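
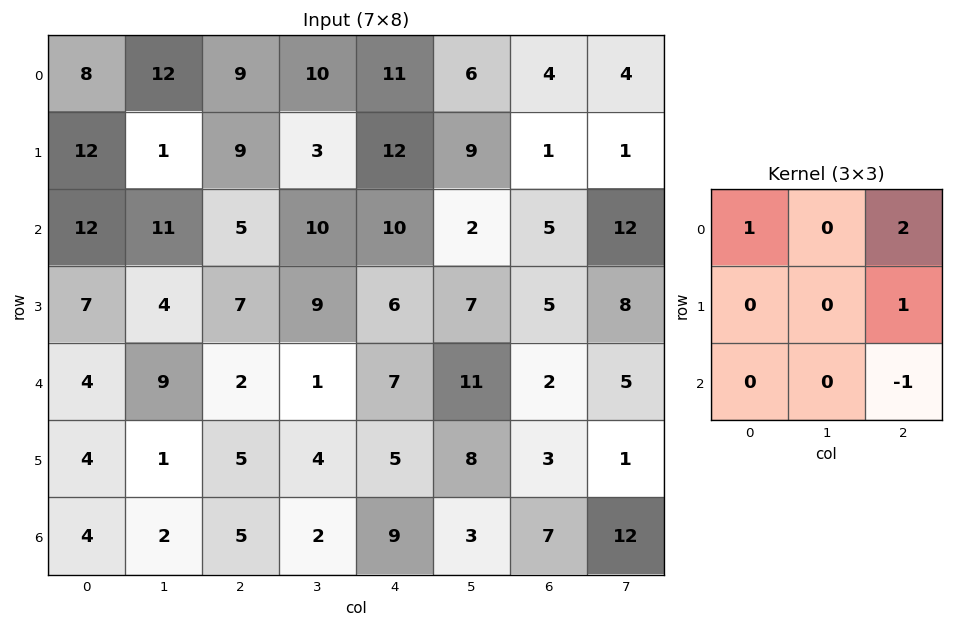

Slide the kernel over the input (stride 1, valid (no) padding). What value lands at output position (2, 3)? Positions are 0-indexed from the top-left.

The receptive field on the input at this output position is [10 10 2 / 9 6 7 / 1 7 11]. Elementwise product with the kernel and sum: 10·1 + 2·2 + 7·1 + 11·-1.

10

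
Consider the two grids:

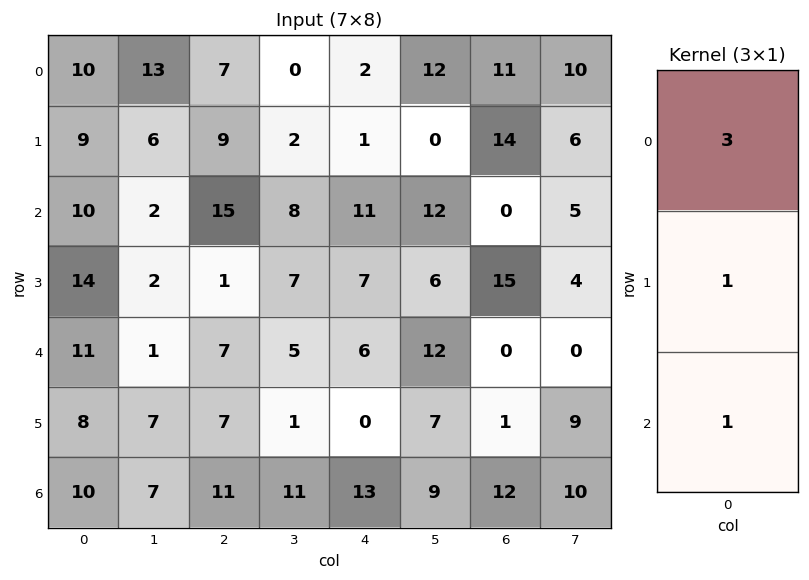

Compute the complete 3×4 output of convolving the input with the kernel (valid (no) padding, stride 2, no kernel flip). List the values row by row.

Output[0,0]: The receptive field on the input at this output position is [10 / 9 / 10]. Elementwise product with the kernel and sum: 10·3 + 9·1 + 10·1.
Output[0,1]: The receptive field on the input at this output position is [7 / 9 / 15]. Elementwise product with the kernel and sum: 7·3 + 9·1 + 15·1.

49 45 18 47
55 53 46 15
51 39 31 13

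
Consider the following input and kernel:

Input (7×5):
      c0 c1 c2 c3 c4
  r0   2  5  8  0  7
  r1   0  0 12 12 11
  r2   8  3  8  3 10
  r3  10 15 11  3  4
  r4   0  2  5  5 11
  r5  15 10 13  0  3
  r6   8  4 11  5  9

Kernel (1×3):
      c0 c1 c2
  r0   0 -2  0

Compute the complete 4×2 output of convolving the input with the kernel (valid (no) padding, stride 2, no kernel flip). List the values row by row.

Output[0,0]: The receptive field on the input at this output position is [2 5 8]. Elementwise product with the kernel and sum: 5·-2.

-10 0
-6 -6
-4 -10
-8 -10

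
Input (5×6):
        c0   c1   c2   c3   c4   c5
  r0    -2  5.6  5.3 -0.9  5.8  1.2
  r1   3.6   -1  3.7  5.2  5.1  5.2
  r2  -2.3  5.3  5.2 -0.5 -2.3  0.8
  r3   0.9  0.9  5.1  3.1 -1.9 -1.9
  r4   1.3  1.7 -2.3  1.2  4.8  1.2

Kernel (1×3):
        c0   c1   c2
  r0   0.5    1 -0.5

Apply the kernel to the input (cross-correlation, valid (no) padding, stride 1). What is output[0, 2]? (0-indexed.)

The receptive field on the input at this output position is [5.3 -0.9 5.8]. Elementwise product with the kernel and sum: 5.3·0.5 + -0.9·1 + 5.8·-0.5.

-1.15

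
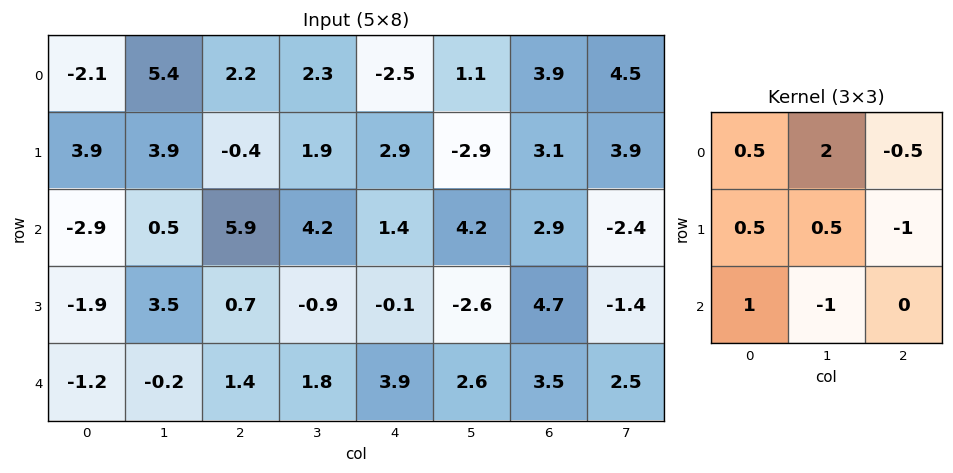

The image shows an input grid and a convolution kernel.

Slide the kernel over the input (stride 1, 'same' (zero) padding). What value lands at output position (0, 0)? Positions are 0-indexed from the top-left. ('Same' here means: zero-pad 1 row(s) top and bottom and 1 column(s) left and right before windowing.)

-10.35

The receptive field on the zero-padded input at this output position is [0 0 0 / 0 -2.1 5.4 / 0 3.9 3.9]. Elementwise product with the kernel and sum: 0·0.5 + 0·2 + 0·-0.5 + 0·0.5 + -2.1·0.5 + 5.4·-1 + 0·1 + 3.9·-1.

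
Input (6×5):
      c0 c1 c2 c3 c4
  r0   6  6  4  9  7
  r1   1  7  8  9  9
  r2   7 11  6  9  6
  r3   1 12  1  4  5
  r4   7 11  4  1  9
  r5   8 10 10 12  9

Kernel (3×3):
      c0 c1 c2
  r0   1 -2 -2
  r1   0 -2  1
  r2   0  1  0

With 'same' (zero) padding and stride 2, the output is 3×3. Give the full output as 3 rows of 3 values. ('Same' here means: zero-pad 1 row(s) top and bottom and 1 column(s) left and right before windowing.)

Output[0,0]: The receptive field on the zero-padded input at this output position is [0 0 0 / 0 6 6 / 0 1 7]. Elementwise product with the kernel and sum: 0·1 + 0·-2 + 0·-2 + 6·-2 + 6·1 + 1·1.

-5 9 -5
-18 -29 -16
-21 5 -15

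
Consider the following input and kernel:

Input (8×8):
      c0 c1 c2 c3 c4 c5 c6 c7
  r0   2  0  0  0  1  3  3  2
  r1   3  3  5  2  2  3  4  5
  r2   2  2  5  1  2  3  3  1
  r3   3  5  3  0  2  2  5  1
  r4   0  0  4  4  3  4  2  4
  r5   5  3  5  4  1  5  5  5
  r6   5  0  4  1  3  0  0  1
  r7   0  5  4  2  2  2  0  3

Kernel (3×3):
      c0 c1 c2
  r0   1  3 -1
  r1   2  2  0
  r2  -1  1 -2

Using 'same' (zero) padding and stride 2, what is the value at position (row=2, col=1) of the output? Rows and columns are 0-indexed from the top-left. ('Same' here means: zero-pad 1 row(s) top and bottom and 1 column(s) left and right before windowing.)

16

The receptive field on the zero-padded input at this output position is [5 3 0 / 0 4 4 / 3 5 4]. Elementwise product with the kernel and sum: 5·1 + 3·3 + 0·-1 + 0·2 + 4·2 + 3·-1 + 5·1 + 4·-2.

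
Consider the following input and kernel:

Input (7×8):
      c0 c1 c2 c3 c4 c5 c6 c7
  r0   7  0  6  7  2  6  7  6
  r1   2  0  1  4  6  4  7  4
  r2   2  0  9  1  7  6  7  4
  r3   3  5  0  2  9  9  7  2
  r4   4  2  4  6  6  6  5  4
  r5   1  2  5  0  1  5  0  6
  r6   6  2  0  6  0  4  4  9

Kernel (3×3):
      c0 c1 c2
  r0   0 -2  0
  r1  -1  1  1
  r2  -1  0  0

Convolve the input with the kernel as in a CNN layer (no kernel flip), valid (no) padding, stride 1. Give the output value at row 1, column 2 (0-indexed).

The receptive field on the input at this output position is [1 4 6 / 9 1 7 / 0 2 9]. Elementwise product with the kernel and sum: 4·-2 + 9·-1 + 1·1 + 7·1 + 0·-1.

-9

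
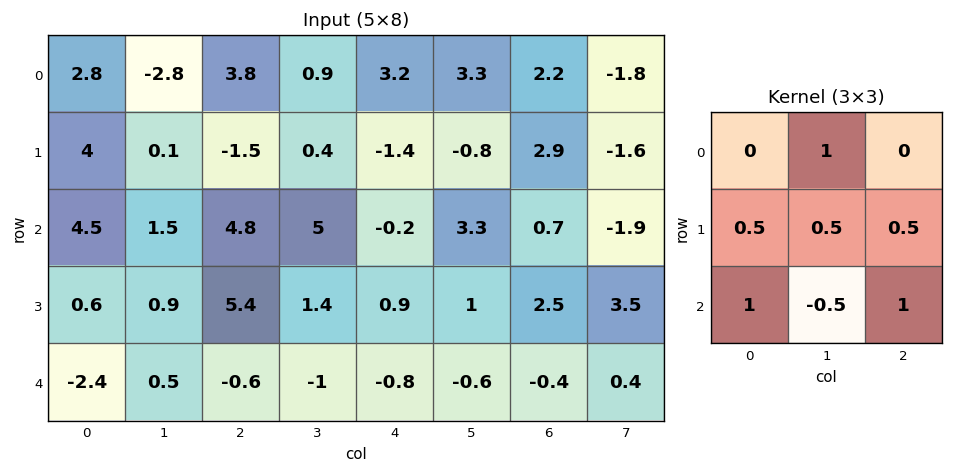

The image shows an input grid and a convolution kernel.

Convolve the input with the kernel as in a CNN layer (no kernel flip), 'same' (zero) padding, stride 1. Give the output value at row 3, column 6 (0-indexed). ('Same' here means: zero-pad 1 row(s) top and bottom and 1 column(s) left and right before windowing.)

4.2

The receptive field on the zero-padded input at this output position is [3.3 0.7 -1.9 / 1 2.5 3.5 / -0.6 -0.4 0.4]. Elementwise product with the kernel and sum: 0.7·1 + 1·0.5 + 2.5·0.5 + 3.5·0.5 + -0.6·1 + -0.4·-0.5 + 0.4·1.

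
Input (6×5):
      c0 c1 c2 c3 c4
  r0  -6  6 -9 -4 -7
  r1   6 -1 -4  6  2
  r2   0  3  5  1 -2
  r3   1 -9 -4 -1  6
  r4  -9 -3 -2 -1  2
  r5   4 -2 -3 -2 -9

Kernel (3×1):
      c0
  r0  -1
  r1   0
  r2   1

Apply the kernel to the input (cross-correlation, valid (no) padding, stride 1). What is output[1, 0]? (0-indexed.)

-5

The receptive field on the input at this output position is [6 / 0 / 1]. Elementwise product with the kernel and sum: 6·-1 + 1·1.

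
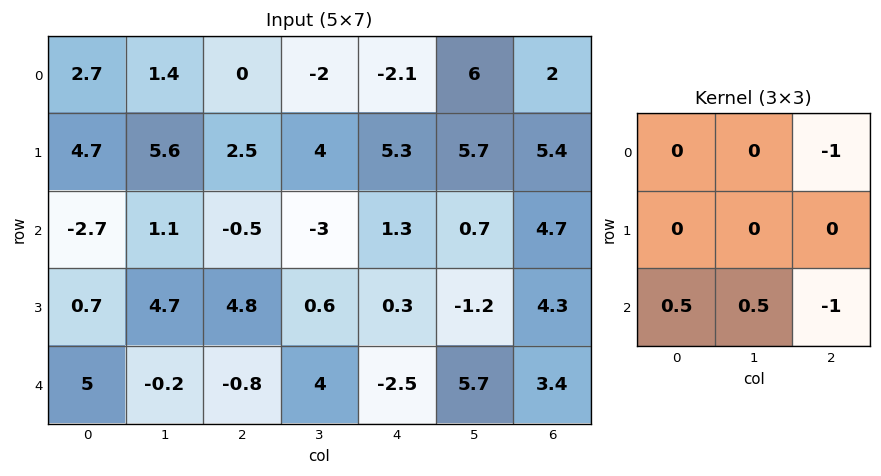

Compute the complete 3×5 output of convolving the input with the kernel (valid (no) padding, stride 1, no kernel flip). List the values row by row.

-0.3 5.3 -0.95 -7.55 -5.7
-4.6 0.15 -2.9 -4.05 -10.15
3.7 -1.5 2.8 -5.65 -6.5

Output[0,0]: The receptive field on the input at this output position is [2.7 1.4 0 / 4.7 5.6 2.5 / -2.7 1.1 -0.5]. Elementwise product with the kernel and sum: 0·-1 + -2.7·0.5 + 1.1·0.5 + -0.5·-1.
Output[0,1]: The receptive field on the input at this output position is [1.4 0 -2 / 5.6 2.5 4 / 1.1 -0.5 -3]. Elementwise product with the kernel and sum: -2·-1 + 1.1·0.5 + -0.5·0.5 + -3·-1.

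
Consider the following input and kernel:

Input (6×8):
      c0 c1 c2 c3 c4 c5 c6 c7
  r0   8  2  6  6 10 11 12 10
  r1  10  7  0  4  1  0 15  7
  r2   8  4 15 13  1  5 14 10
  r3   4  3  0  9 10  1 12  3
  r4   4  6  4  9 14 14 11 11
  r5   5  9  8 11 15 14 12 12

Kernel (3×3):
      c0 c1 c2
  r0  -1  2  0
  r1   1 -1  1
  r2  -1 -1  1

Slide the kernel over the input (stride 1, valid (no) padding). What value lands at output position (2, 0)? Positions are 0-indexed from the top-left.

The receptive field on the input at this output position is [8 4 15 / 4 3 0 / 4 6 4]. Elementwise product with the kernel and sum: 8·-1 + 4·2 + 4·1 + 3·-1 + 0·1 + 4·-1 + 6·-1 + 4·1.

-5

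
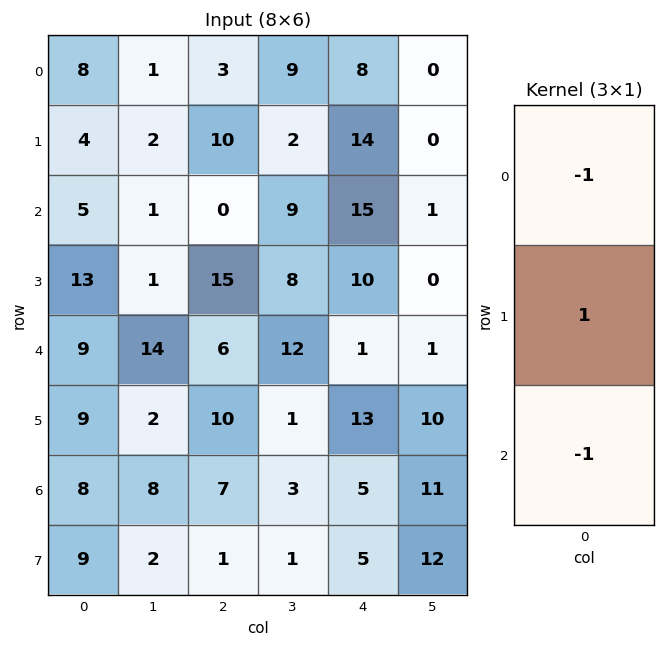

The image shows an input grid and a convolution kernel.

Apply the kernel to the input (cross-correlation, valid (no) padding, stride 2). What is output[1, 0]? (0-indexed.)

-1

The receptive field on the input at this output position is [5 / 13 / 9]. Elementwise product with the kernel and sum: 5·-1 + 13·1 + 9·-1.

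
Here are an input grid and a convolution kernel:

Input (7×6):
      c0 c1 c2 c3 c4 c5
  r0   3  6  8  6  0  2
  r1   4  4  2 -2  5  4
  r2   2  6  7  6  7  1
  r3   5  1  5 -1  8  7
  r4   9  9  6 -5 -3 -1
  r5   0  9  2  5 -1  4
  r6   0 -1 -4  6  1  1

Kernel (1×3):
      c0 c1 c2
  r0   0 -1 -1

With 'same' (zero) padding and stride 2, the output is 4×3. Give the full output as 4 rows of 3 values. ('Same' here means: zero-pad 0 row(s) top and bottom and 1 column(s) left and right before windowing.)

Output[0,0]: The receptive field on the zero-padded input at this output position is [0 3 6]. Elementwise product with the kernel and sum: 3·-1 + 6·-1.

-9 -14 -2
-8 -13 -8
-18 -1 4
1 -2 -2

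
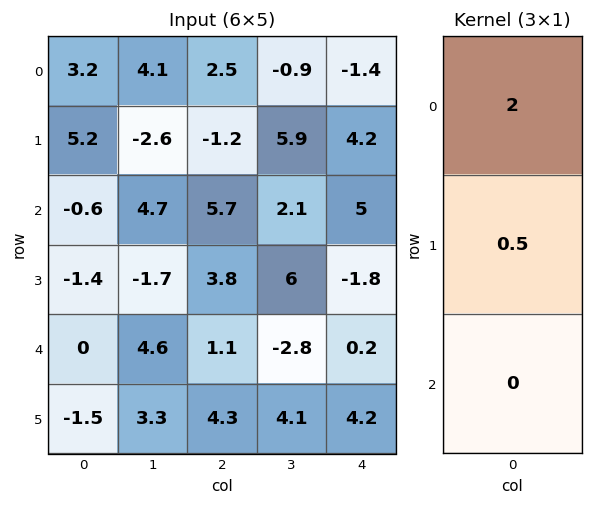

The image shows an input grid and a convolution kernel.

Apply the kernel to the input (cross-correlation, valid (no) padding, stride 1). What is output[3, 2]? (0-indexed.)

The receptive field on the input at this output position is [3.8 / 1.1 / 4.3]. Elementwise product with the kernel and sum: 3.8·2 + 1.1·0.5.

8.15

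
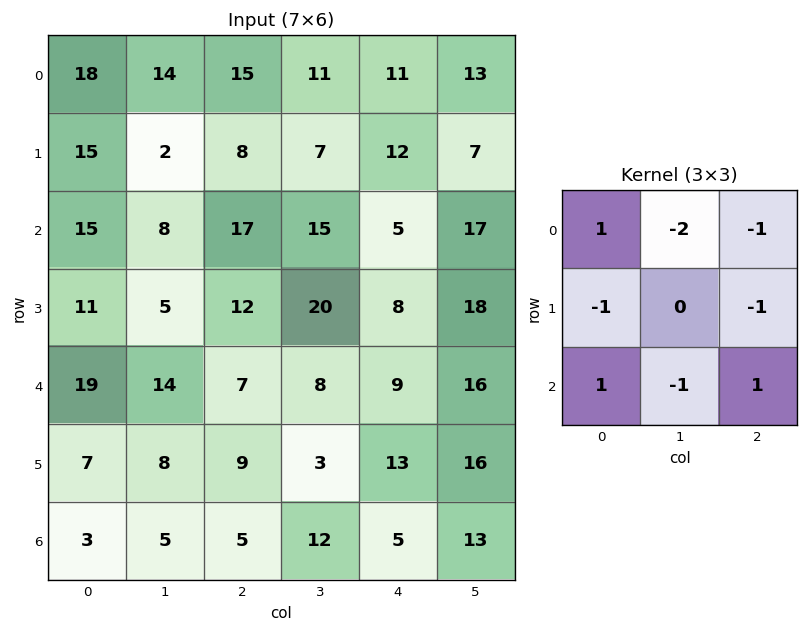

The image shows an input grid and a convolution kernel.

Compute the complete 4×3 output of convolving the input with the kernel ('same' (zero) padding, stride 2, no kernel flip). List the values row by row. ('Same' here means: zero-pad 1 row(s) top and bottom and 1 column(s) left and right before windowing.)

-27 -24 -22
-46 -31 -26
-40 -59 -32
-27 -30 -64

Output[0,0]: The receptive field on the zero-padded input at this output position is [0 0 0 / 0 18 14 / 0 15 2]. Elementwise product with the kernel and sum: 0·1 + 0·-2 + 0·-1 + 0·-1 + 14·-1 + 0·1 + 15·-1 + 2·1.
Output[0,1]: The receptive field on the zero-padded input at this output position is [0 0 0 / 14 15 11 / 2 8 7]. Elementwise product with the kernel and sum: 0·1 + 0·-2 + 0·-1 + 14·-1 + 11·-1 + 2·1 + 8·-1 + 7·1.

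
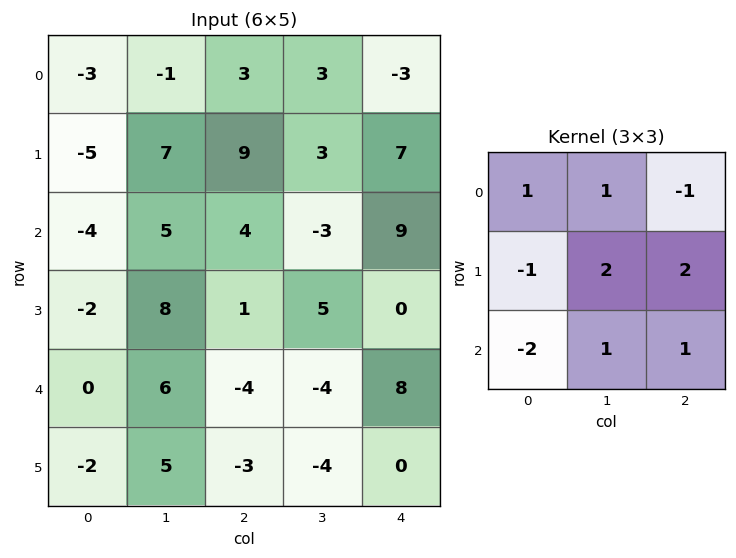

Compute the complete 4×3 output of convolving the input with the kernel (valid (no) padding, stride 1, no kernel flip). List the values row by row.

47 7 18
28 0 16
19 -4 13
15 -35 20

Output[0,0]: The receptive field on the input at this output position is [-3 -1 3 / -5 7 9 / -4 5 4]. Elementwise product with the kernel and sum: -3·1 + -1·1 + 3·-1 + -5·-1 + 7·2 + 9·2 + -4·-2 + 5·1 + 4·1.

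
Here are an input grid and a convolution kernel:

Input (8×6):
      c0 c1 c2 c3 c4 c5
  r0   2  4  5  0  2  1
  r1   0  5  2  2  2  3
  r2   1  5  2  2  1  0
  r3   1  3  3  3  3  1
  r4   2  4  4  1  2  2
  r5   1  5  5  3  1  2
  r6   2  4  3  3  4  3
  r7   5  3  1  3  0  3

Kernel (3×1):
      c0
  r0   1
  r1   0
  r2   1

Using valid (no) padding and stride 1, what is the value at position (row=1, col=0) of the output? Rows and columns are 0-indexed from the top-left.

1

The receptive field on the input at this output position is [0 / 1 / 1]. Elementwise product with the kernel and sum: 0·1 + 1·1.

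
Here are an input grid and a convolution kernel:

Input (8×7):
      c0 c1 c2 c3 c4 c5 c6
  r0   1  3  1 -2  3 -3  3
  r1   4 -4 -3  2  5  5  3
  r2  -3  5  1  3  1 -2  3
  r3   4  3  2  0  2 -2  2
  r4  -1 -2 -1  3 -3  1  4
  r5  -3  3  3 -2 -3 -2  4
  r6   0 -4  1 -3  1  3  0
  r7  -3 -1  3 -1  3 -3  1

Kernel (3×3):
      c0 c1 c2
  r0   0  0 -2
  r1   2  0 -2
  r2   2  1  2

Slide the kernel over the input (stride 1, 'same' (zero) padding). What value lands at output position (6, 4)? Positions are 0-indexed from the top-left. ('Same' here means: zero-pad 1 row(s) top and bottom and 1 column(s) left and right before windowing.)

The receptive field on the zero-padded input at this output position is [-2 -3 -2 / -3 1 3 / -1 3 -3]. Elementwise product with the kernel and sum: -2·-2 + -3·2 + 3·-2 + -1·2 + 3·1 + -3·2.

-13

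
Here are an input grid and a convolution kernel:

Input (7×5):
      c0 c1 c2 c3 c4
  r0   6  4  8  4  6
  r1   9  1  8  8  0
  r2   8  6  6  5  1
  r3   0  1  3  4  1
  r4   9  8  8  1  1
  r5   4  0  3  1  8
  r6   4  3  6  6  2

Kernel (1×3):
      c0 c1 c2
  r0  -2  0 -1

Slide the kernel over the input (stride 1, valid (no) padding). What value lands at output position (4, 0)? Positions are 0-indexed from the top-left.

-26

The receptive field on the input at this output position is [9 8 8]. Elementwise product with the kernel and sum: 9·-2 + 8·-1.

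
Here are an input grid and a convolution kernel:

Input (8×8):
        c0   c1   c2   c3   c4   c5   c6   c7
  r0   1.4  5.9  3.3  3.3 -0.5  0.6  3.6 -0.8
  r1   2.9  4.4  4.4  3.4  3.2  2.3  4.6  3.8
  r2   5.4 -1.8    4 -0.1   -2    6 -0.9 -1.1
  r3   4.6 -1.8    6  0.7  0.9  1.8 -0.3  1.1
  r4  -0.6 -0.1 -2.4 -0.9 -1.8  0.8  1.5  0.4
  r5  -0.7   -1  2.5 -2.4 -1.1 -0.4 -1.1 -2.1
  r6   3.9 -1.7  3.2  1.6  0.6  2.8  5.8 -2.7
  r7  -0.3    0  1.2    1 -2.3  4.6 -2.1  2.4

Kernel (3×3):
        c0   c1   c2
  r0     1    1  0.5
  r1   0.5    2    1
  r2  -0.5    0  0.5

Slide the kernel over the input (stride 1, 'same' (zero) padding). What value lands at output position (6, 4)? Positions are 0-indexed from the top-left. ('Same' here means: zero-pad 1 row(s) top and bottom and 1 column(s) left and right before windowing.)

2.9

The receptive field on the zero-padded input at this output position is [-2.4 -1.1 -0.4 / 1.6 0.6 2.8 / 1 -2.3 4.6]. Elementwise product with the kernel and sum: -2.4·1 + -1.1·1 + -0.4·0.5 + 1.6·0.5 + 0.6·2 + 2.8·1 + 1·-0.5 + 4.6·0.5.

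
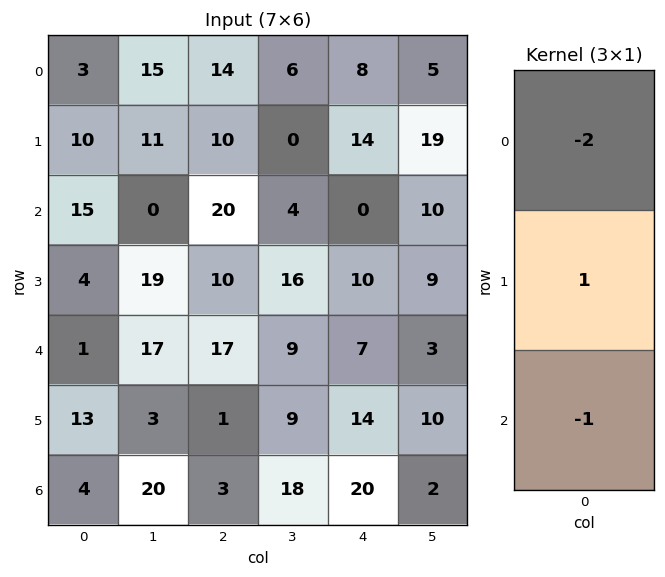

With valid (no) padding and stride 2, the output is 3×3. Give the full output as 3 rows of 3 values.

Output[0,0]: The receptive field on the input at this output position is [3 / 10 / 15]. Elementwise product with the kernel and sum: 3·-2 + 10·1 + 15·-1.
Output[0,1]: The receptive field on the input at this output position is [14 / 10 / 20]. Elementwise product with the kernel and sum: 14·-2 + 10·1 + 20·-1.

-11 -38 -2
-27 -47 3
7 -36 -20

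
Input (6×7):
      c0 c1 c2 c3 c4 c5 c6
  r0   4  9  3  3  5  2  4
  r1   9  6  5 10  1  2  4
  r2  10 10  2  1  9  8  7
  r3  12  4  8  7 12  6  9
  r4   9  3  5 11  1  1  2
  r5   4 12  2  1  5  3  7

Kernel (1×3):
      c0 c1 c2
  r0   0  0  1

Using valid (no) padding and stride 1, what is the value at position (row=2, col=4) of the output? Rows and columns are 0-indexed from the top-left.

The receptive field on the input at this output position is [9 8 7]. Elementwise product with the kernel and sum: 7·1.

7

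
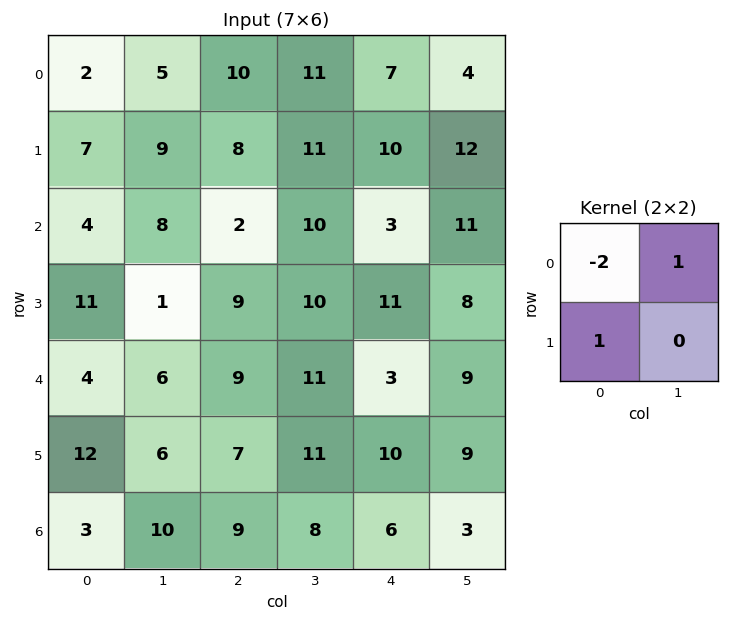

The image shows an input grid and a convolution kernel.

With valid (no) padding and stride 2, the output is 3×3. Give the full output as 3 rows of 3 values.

Output[0,0]: The receptive field on the input at this output position is [2 5 / 7 9]. Elementwise product with the kernel and sum: 2·-2 + 5·1 + 7·1.
Output[0,1]: The receptive field on the input at this output position is [10 11 / 8 11]. Elementwise product with the kernel and sum: 10·-2 + 11·1 + 8·1.

8 -1 0
11 15 16
10 0 13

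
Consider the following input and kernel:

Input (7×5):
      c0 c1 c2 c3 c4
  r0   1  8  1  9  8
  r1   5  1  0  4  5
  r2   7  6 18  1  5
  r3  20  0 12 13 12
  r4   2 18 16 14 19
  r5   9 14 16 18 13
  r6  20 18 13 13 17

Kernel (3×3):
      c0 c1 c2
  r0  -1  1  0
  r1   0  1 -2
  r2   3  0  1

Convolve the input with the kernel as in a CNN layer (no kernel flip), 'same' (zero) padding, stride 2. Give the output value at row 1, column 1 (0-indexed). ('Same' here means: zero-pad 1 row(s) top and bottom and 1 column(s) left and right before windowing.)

28

The receptive field on the zero-padded input at this output position is [1 0 4 / 6 18 1 / 0 12 13]. Elementwise product with the kernel and sum: 1·-1 + 0·1 + 18·1 + 1·-2 + 0·3 + 13·1.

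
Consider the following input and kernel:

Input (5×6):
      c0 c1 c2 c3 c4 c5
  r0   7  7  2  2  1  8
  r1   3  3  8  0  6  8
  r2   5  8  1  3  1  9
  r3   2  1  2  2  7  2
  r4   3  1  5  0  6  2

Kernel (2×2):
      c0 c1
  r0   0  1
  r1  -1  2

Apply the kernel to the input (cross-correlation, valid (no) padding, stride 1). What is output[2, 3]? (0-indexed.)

The receptive field on the input at this output position is [3 1 / 2 7]. Elementwise product with the kernel and sum: 1·1 + 2·-1 + 7·2.

13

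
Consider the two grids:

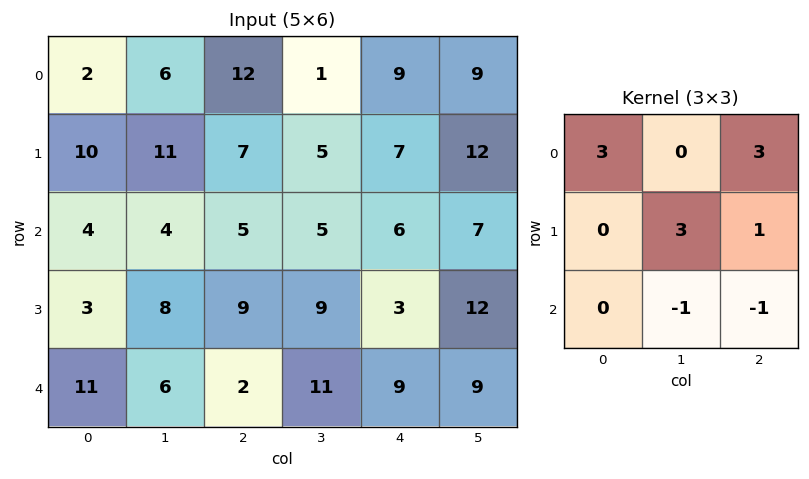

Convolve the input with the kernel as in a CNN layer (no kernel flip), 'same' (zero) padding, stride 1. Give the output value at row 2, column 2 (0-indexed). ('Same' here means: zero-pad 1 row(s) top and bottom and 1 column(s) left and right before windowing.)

The receptive field on the zero-padded input at this output position is [11 7 5 / 4 5 5 / 8 9 9]. Elementwise product with the kernel and sum: 11·3 + 5·3 + 5·3 + 5·1 + 9·-1 + 9·-1.

50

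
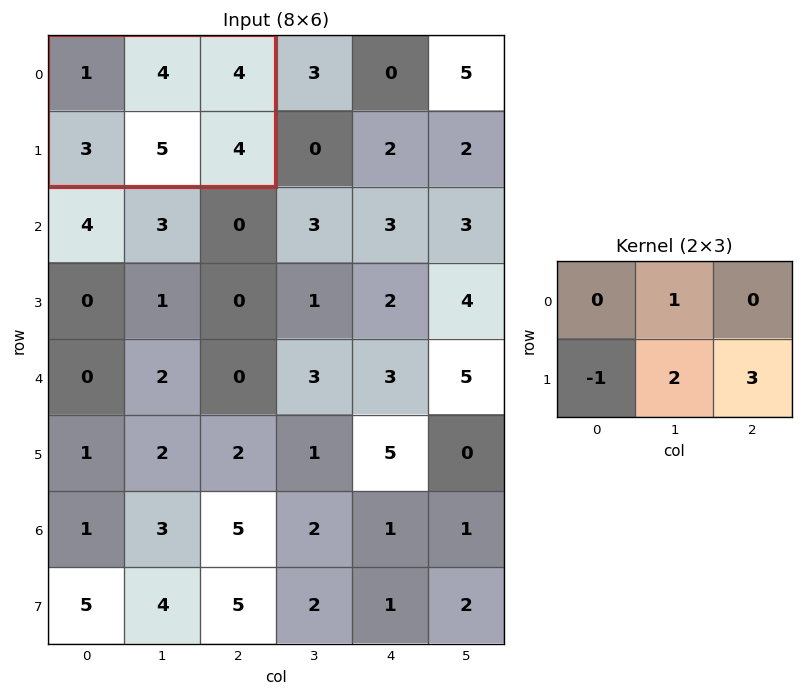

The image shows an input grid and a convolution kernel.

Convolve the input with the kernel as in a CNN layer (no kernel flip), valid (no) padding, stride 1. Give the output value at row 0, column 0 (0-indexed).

The receptive field on the input at this output position is [1 4 4 / 3 5 4]. Elementwise product with the kernel and sum: 4·1 + 3·-1 + 5·2 + 4·3.

23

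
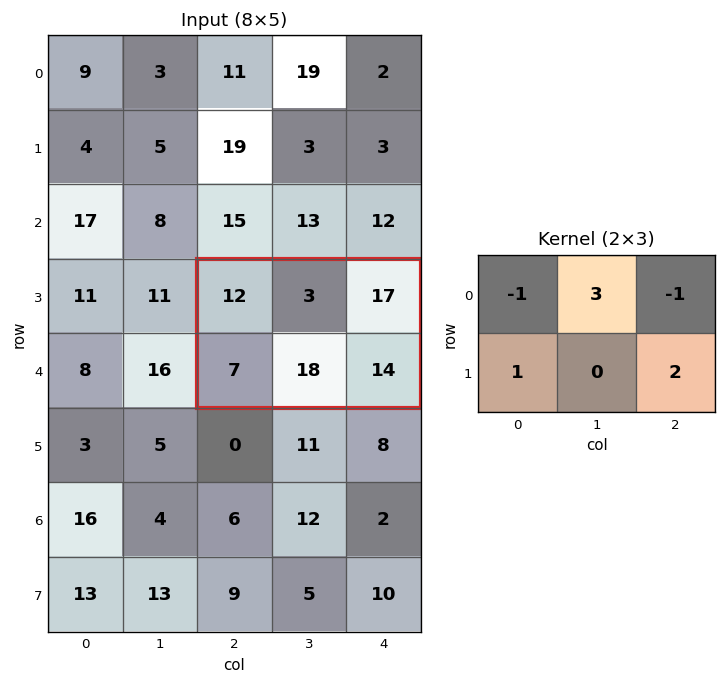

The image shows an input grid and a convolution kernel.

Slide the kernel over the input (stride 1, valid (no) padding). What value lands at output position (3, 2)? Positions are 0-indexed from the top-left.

The receptive field on the input at this output position is [12 3 17 / 7 18 14]. Elementwise product with the kernel and sum: 12·-1 + 3·3 + 17·-1 + 7·1 + 14·2.

15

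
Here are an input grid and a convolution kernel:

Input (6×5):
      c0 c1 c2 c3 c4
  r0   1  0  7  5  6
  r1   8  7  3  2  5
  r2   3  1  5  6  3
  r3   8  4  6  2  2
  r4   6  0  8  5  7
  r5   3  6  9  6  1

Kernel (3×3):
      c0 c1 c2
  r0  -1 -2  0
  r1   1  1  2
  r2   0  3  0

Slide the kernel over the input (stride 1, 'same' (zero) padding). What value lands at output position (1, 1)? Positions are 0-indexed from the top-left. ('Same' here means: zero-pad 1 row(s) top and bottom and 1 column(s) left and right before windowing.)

23

The receptive field on the zero-padded input at this output position is [1 0 7 / 8 7 3 / 3 1 5]. Elementwise product with the kernel and sum: 1·-1 + 0·-2 + 8·1 + 7·1 + 3·2 + 1·3.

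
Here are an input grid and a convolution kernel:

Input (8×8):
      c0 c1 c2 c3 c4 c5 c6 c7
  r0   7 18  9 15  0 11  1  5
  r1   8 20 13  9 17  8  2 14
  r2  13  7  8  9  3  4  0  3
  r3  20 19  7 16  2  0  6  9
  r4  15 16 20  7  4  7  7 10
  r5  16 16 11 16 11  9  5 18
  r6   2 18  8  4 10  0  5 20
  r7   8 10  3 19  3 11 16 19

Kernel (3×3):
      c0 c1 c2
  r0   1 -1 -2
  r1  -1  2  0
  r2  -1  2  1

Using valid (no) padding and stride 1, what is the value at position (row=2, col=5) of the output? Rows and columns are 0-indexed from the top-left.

The receptive field on the input at this output position is [4 0 3 / 0 6 9 / 7 7 10]. Elementwise product with the kernel and sum: 4·1 + 0·-1 + 3·-2 + 0·-1 + 6·2 + 7·-1 + 7·2 + 10·1.

27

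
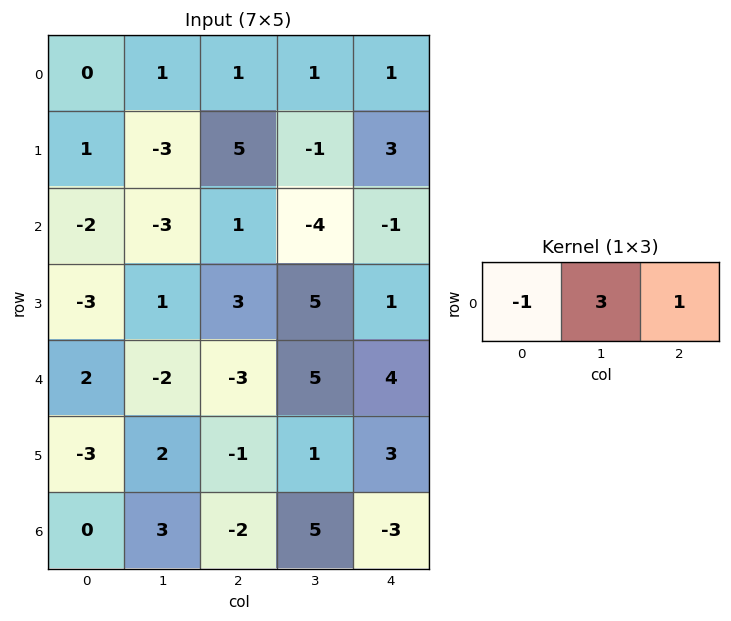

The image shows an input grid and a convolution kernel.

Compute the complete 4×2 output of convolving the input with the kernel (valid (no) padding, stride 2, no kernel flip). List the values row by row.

Output[0,0]: The receptive field on the input at this output position is [0 1 1]. Elementwise product with the kernel and sum: 0·-1 + 1·3 + 1·1.
Output[0,1]: The receptive field on the input at this output position is [1 1 1]. Elementwise product with the kernel and sum: 1·-1 + 1·3 + 1·1.

4 3
-6 -14
-11 22
7 14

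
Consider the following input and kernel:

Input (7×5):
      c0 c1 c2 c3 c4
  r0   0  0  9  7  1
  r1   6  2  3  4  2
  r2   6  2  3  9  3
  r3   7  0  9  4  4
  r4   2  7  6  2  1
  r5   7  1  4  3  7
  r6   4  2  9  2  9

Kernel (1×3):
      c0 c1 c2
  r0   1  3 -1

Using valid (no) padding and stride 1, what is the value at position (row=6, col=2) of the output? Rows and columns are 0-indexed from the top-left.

6

The receptive field on the input at this output position is [9 2 9]. Elementwise product with the kernel and sum: 9·1 + 2·3 + 9·-1.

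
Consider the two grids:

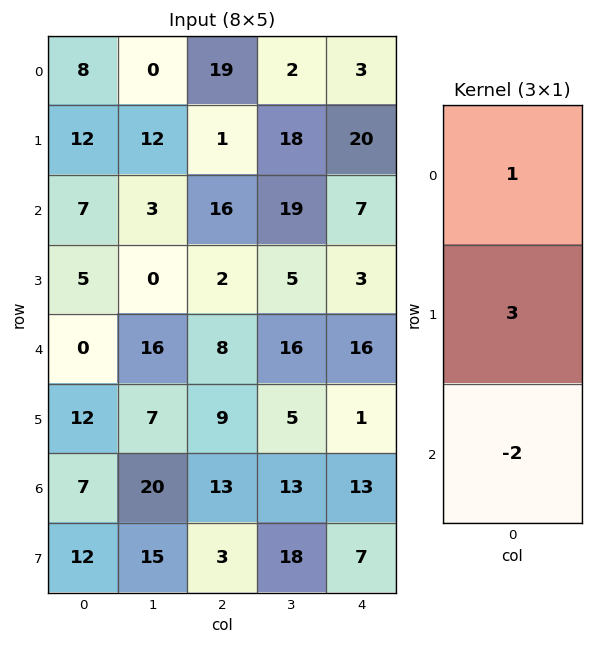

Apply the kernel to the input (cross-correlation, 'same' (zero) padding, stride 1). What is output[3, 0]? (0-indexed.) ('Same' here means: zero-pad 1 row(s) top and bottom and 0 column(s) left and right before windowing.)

22

The receptive field on the zero-padded input at this output position is [7 / 5 / 0]. Elementwise product with the kernel and sum: 7·1 + 5·3 + 0·-2.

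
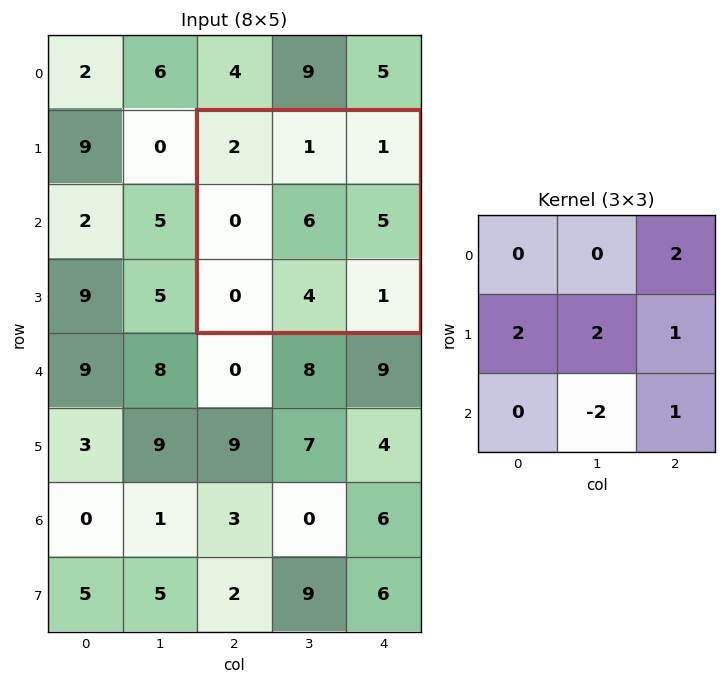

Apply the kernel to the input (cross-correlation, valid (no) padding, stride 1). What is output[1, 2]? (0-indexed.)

The receptive field on the input at this output position is [2 1 1 / 0 6 5 / 0 4 1]. Elementwise product with the kernel and sum: 1·2 + 0·2 + 6·2 + 5·1 + 4·-2 + 1·1.

12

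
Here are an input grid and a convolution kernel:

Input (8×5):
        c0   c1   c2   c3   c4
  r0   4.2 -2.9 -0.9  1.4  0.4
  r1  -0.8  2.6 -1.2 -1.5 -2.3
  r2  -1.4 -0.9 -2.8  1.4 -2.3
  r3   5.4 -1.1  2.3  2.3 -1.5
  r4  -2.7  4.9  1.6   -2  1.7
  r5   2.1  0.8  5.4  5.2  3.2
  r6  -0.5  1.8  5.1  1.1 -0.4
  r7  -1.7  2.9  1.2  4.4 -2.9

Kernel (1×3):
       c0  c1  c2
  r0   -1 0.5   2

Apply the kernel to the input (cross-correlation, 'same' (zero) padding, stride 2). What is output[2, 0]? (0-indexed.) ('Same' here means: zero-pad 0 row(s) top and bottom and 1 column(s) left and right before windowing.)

8.45

The receptive field on the zero-padded input at this output position is [0 -2.7 4.9]. Elementwise product with the kernel and sum: 0·-1 + -2.7·0.5 + 4.9·2.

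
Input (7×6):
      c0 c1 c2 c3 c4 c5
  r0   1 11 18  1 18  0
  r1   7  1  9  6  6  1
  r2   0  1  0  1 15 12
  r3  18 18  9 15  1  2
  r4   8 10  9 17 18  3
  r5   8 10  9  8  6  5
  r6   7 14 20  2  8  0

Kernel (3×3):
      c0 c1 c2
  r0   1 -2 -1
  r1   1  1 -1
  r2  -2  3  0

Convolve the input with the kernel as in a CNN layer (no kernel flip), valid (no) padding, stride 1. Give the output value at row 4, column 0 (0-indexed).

The receptive field on the input at this output position is [8 10 9 / 8 10 9 / 7 14 20]. Elementwise product with the kernel and sum: 8·1 + 10·-2 + 9·-1 + 8·1 + 10·1 + 9·-1 + 7·-2 + 14·3.

16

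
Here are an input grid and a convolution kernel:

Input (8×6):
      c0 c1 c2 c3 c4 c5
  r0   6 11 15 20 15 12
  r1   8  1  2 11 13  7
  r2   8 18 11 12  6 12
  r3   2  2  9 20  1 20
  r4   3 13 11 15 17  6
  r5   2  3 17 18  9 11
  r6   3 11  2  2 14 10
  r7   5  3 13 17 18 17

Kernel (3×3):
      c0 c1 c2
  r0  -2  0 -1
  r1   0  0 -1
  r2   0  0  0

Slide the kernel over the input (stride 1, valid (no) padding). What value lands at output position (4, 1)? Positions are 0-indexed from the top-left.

-59

The receptive field on the input at this output position is [13 11 15 / 3 17 18 / 11 2 2]. Elementwise product with the kernel and sum: 13·-2 + 15·-1 + 18·-1.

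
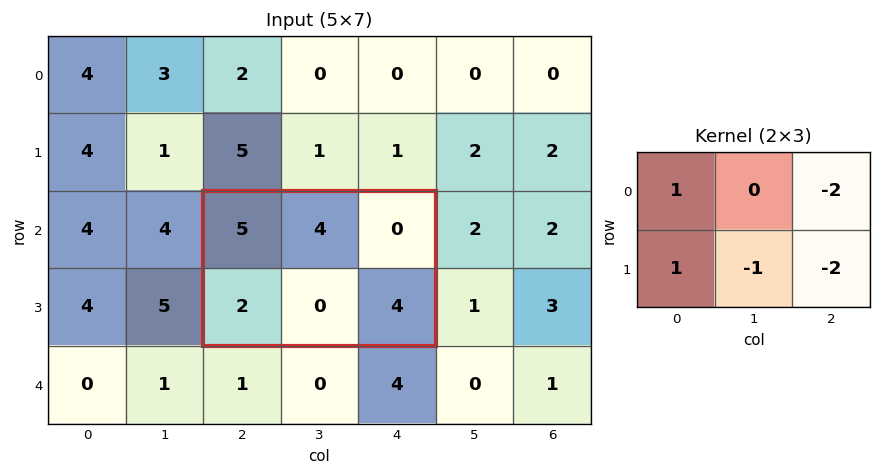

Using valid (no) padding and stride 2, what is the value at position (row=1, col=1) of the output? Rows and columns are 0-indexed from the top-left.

-1

The receptive field on the input at this output position is [5 4 0 / 2 0 4]. Elementwise product with the kernel and sum: 5·1 + 0·-2 + 2·1 + 0·-1 + 4·-2.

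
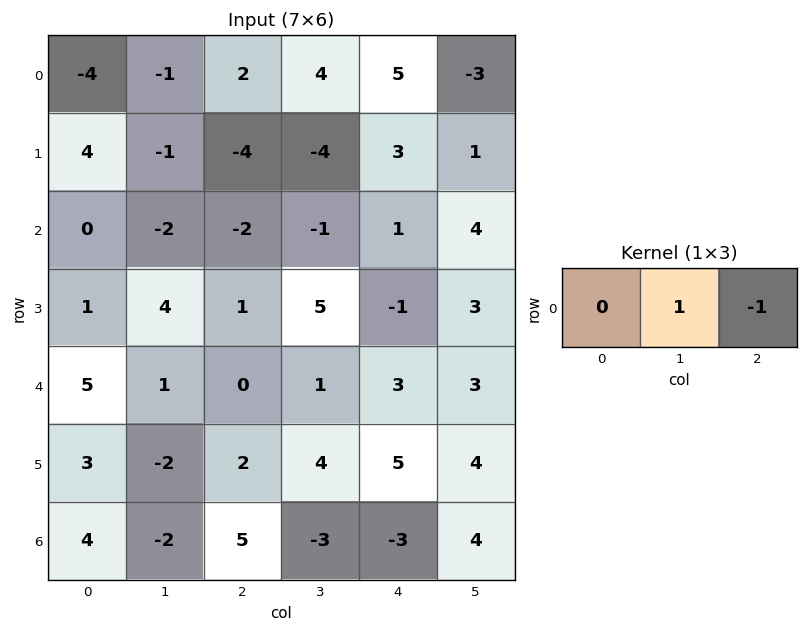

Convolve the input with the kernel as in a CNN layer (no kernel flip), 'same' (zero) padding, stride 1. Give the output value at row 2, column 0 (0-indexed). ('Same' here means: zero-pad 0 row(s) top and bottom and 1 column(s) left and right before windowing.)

The receptive field on the zero-padded input at this output position is [0 0 -2]. Elementwise product with the kernel and sum: 0·1 + -2·-1.

2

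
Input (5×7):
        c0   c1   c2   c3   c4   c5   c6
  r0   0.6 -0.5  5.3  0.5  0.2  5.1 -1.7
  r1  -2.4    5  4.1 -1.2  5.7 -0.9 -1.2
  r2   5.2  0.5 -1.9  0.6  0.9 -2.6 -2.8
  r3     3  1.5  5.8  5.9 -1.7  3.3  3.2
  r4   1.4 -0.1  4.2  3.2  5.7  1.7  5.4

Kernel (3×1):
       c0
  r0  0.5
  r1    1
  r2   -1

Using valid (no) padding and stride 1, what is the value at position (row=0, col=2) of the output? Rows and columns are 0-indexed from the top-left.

8.65

The receptive field on the input at this output position is [5.3 / 4.1 / -1.9]. Elementwise product with the kernel and sum: 5.3·0.5 + 4.1·1 + -1.9·-1.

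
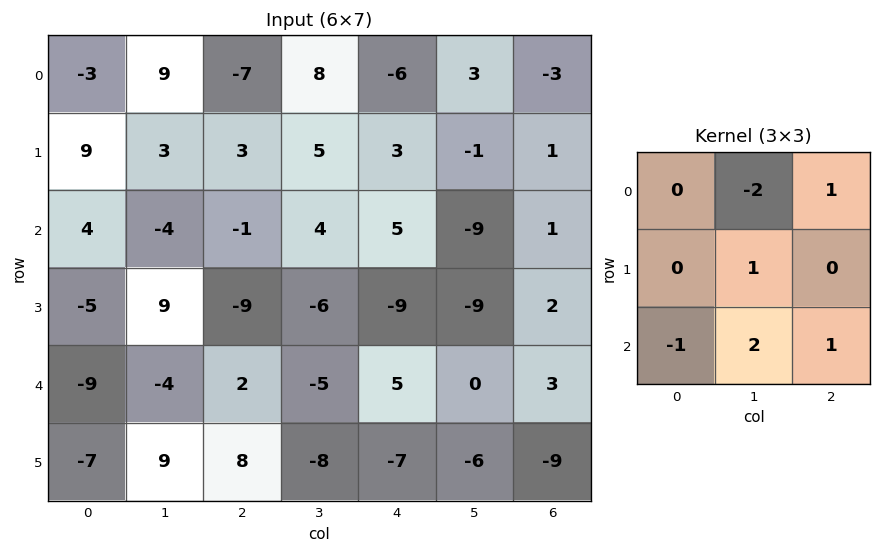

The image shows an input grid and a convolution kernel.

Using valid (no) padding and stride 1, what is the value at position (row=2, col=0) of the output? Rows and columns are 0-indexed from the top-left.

The receptive field on the input at this output position is [4 -4 -1 / -5 9 -9 / -9 -4 2]. Elementwise product with the kernel and sum: -4·-2 + -1·1 + 9·1 + -9·-1 + -4·2 + 2·1.

19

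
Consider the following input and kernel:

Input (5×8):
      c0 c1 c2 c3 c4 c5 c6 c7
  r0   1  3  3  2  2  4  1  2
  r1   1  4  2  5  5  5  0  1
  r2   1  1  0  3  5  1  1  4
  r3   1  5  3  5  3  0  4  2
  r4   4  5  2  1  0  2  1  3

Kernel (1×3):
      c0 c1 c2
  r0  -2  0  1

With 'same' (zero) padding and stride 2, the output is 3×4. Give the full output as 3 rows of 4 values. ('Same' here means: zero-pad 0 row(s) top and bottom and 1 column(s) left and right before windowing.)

3 -4 0 -6
1 1 -5 2
5 -9 0 -1

Output[0,0]: The receptive field on the zero-padded input at this output position is [0 1 3]. Elementwise product with the kernel and sum: 0·-2 + 3·1.
Output[0,1]: The receptive field on the zero-padded input at this output position is [3 3 2]. Elementwise product with the kernel and sum: 3·-2 + 2·1.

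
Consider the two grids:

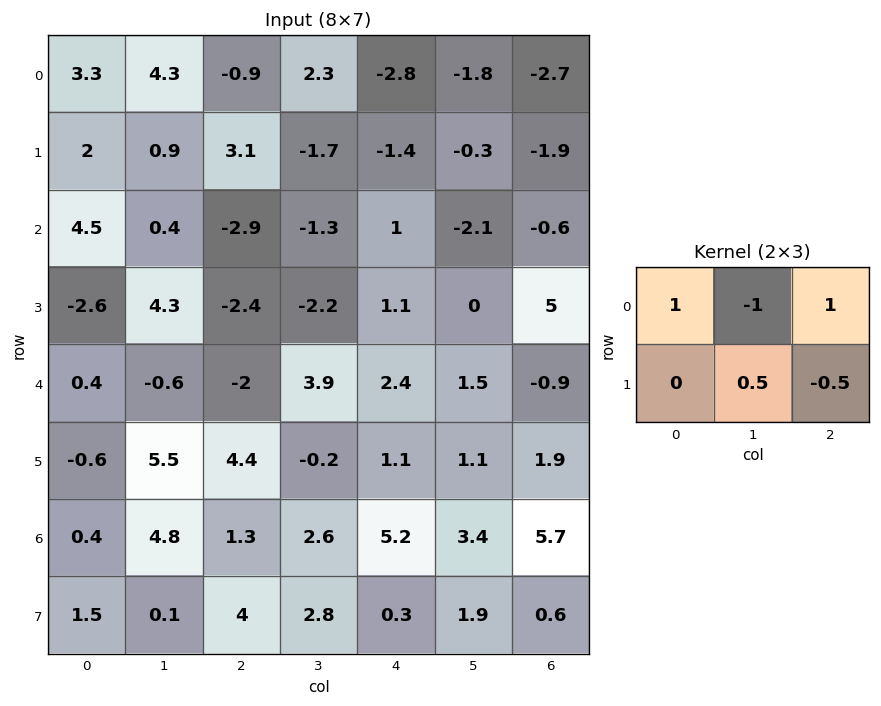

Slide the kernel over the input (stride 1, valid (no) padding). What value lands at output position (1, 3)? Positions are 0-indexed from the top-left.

The receptive field on the input at this output position is [-1.7 -1.4 -0.3 / -1.3 1 -2.1]. Elementwise product with the kernel and sum: -1.7·1 + -1.4·-1 + -0.3·1 + 1·0.5 + -2.1·-0.5.

0.95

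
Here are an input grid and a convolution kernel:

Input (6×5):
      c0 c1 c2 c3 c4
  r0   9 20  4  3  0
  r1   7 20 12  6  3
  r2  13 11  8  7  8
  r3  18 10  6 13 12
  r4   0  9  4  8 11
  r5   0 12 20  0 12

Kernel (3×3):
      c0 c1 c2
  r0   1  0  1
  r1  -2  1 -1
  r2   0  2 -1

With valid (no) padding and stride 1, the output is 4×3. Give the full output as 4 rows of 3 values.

Output[0,0]: The receptive field on the input at this output position is [9 20 4 / 7 20 12 / 13 11 8]. Elementwise product with the kernel and sum: 9·1 + 4·1 + 7·-2 + 20·1 + 12·-1 + 11·2 + 8·-1.
Output[0,1]: The receptive field on the input at this output position is [20 4 3 / 20 12 6 / 11 8 7]. Elementwise product with the kernel and sum: 20·1 + 3·1 + 20·-2 + 12·1 + 6·-1 + 8·2 + 7·-1.

21 -2 -11
10 4 12
3 -9 10
33 41 -5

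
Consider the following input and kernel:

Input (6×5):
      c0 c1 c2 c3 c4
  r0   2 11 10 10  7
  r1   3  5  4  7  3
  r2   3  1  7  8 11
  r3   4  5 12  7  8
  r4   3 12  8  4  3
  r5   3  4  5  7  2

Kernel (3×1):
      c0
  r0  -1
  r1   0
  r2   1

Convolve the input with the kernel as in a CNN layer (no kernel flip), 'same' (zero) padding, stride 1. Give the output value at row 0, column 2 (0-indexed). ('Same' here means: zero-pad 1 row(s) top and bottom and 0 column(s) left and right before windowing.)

The receptive field on the zero-padded input at this output position is [0 / 10 / 4]. Elementwise product with the kernel and sum: 0·-1 + 4·1.

4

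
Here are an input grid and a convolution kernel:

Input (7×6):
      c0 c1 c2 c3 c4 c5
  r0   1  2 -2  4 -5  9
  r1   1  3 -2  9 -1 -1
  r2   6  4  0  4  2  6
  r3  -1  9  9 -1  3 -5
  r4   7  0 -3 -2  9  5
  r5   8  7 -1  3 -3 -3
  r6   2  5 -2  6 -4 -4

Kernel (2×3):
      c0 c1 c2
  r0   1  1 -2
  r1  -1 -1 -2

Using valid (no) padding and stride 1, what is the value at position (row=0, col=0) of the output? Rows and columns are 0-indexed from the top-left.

The receptive field on the input at this output position is [1 2 -2 / 1 3 -2]. Elementwise product with the kernel and sum: 1·1 + 2·1 + -2·-2 + 1·-1 + 3·-1 + -2·-2.

7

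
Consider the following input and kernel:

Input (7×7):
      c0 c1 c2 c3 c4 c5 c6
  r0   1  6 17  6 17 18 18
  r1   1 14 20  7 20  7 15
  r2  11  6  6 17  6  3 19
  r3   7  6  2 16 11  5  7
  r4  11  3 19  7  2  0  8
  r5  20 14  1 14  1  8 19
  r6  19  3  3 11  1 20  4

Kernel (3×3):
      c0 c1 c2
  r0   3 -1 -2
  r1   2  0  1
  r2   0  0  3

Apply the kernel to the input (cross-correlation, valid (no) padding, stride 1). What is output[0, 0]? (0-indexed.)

3

The receptive field on the input at this output position is [1 6 17 / 1 14 20 / 11 6 6]. Elementwise product with the kernel and sum: 1·3 + 6·-1 + 17·-2 + 1·2 + 20·1 + 6·3.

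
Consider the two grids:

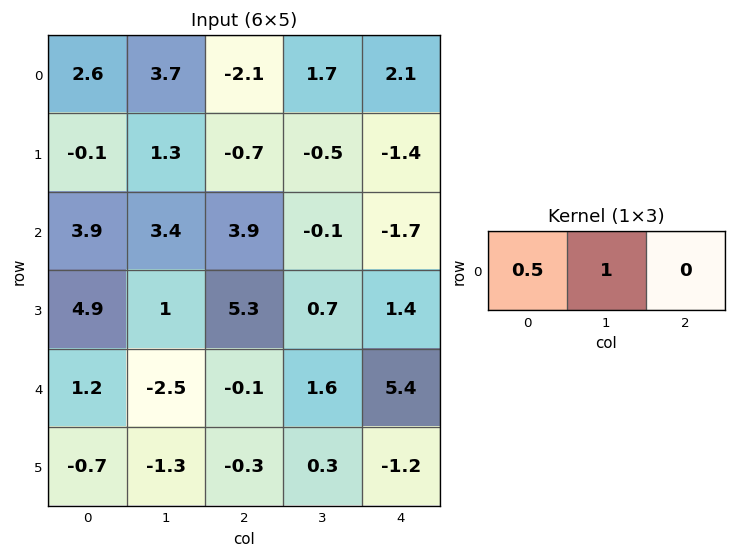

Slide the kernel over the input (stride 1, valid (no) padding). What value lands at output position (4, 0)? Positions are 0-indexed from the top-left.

-1.9

The receptive field on the input at this output position is [1.2 -2.5 -0.1]. Elementwise product with the kernel and sum: 1.2·0.5 + -2.5·1.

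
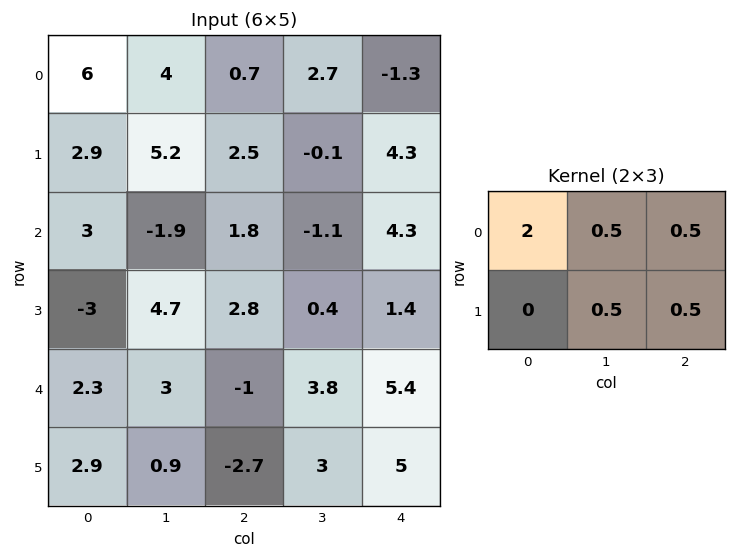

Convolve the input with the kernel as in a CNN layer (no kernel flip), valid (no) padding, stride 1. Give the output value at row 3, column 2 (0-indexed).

11.1

The receptive field on the input at this output position is [2.8 0.4 1.4 / -1 3.8 5.4]. Elementwise product with the kernel and sum: 2.8·2 + 0.4·0.5 + 1.4·0.5 + 3.8·0.5 + 5.4·0.5.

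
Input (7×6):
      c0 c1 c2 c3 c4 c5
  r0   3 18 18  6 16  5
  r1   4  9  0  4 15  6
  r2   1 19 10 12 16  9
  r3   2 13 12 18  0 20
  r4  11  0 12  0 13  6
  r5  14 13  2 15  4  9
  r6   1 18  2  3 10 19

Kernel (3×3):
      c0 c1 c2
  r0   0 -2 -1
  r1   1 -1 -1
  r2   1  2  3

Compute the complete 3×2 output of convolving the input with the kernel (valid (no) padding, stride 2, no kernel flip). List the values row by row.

10 35
-24 5
30 8

Output[0,0]: The receptive field on the input at this output position is [3 18 18 / 4 9 0 / 1 19 10]. Elementwise product with the kernel and sum: 18·-2 + 18·-1 + 4·1 + 9·-1 + 0·-1 + 1·1 + 19·2 + 10·3.
Output[0,1]: The receptive field on the input at this output position is [18 6 16 / 0 4 15 / 10 12 16]. Elementwise product with the kernel and sum: 6·-2 + 16·-1 + 0·1 + 4·-1 + 15·-1 + 10·1 + 12·2 + 16·3.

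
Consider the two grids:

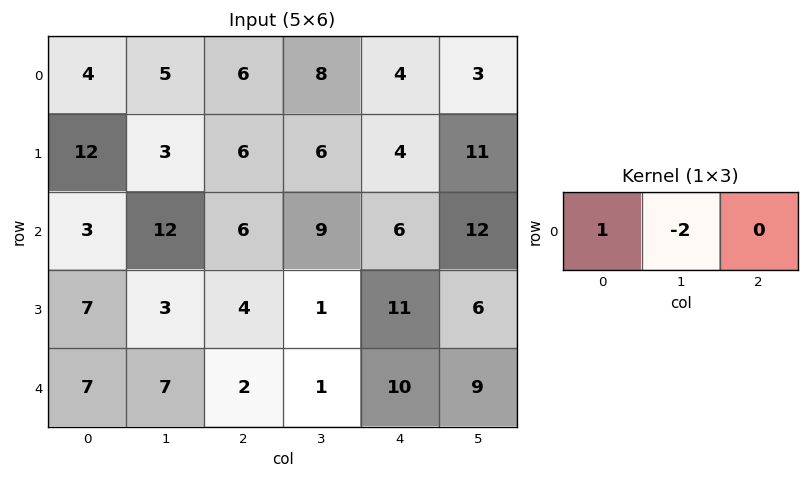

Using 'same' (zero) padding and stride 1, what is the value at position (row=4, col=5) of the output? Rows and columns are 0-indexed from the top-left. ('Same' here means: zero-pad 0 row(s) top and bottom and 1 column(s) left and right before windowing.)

-8

The receptive field on the zero-padded input at this output position is [10 9 0]. Elementwise product with the kernel and sum: 10·1 + 9·-2.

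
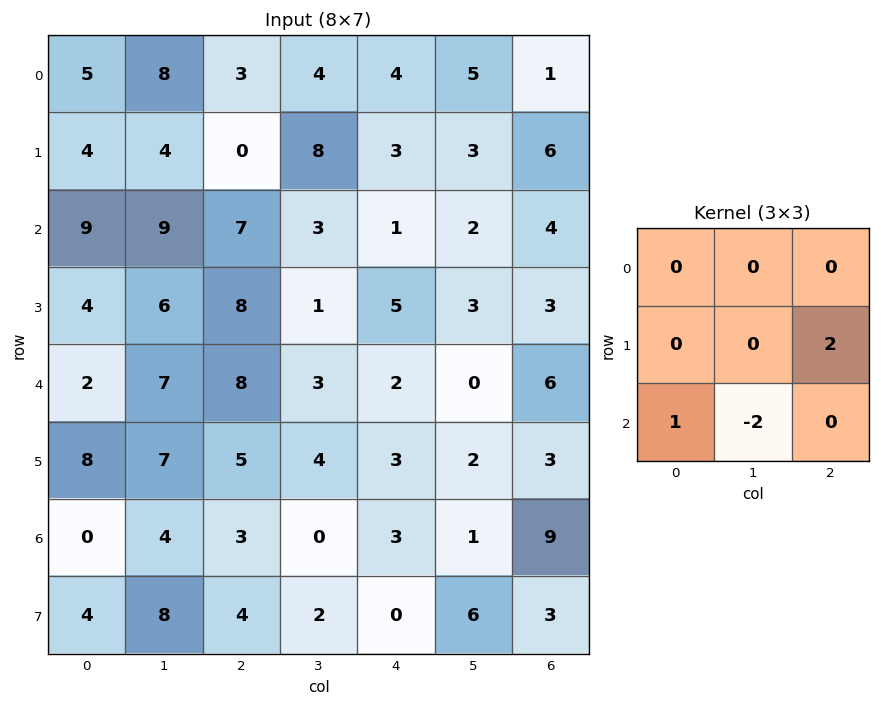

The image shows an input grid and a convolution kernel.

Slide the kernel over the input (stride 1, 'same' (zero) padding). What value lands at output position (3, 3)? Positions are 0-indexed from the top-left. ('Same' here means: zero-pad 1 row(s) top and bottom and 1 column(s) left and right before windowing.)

The receptive field on the zero-padded input at this output position is [7 3 1 / 8 1 5 / 8 3 2]. Elementwise product with the kernel and sum: 5·2 + 8·1 + 3·-2.

12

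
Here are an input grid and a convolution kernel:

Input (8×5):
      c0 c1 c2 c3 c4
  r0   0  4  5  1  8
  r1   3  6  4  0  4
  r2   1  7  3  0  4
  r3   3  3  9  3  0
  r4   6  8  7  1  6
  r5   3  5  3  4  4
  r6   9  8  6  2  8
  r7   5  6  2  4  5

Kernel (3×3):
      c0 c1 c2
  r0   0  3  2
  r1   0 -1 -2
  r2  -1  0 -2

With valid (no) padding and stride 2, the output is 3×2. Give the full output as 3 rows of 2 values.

Output[0,0]: The receptive field on the input at this output position is [0 4 5 / 3 6 4 / 1 7 3]. Elementwise product with the kernel and sum: 4·3 + 5·2 + 6·-1 + 4·-2 + 1·-1 + 3·-2.
Output[0,1]: The receptive field on the input at this output position is [5 1 8 / 4 0 4 / 3 0 4]. Elementwise product with the kernel and sum: 1·3 + 8·2 + 0·-1 + 4·-2 + 3·-1 + 4·-2.

1 0
-14 -14
6 -19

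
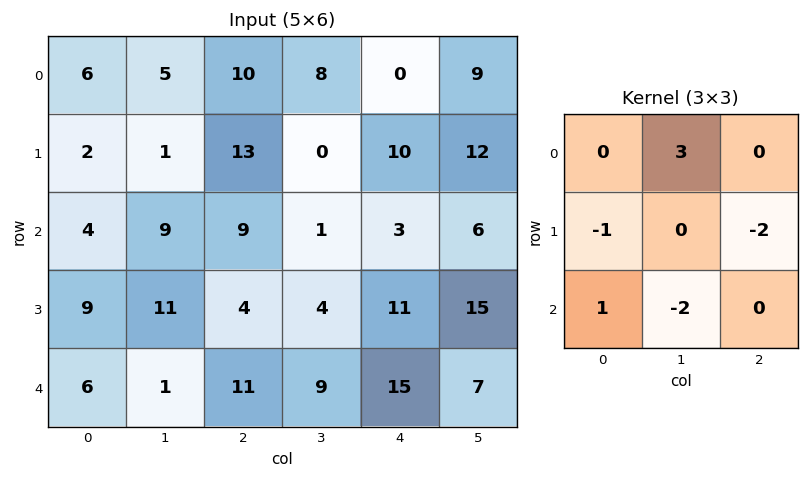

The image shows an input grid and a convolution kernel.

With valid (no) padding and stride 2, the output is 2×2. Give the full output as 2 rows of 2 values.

Output[0,0]: The receptive field on the input at this output position is [6 5 10 / 2 1 13 / 4 9 9]. Elementwise product with the kernel and sum: 5·3 + 2·-1 + 13·-2 + 4·1 + 9·-2.
Output[0,1]: The receptive field on the input at this output position is [10 8 0 / 13 0 10 / 9 1 3]. Elementwise product with the kernel and sum: 8·3 + 13·-1 + 10·-2 + 9·1 + 1·-2.

-27 -2
14 -30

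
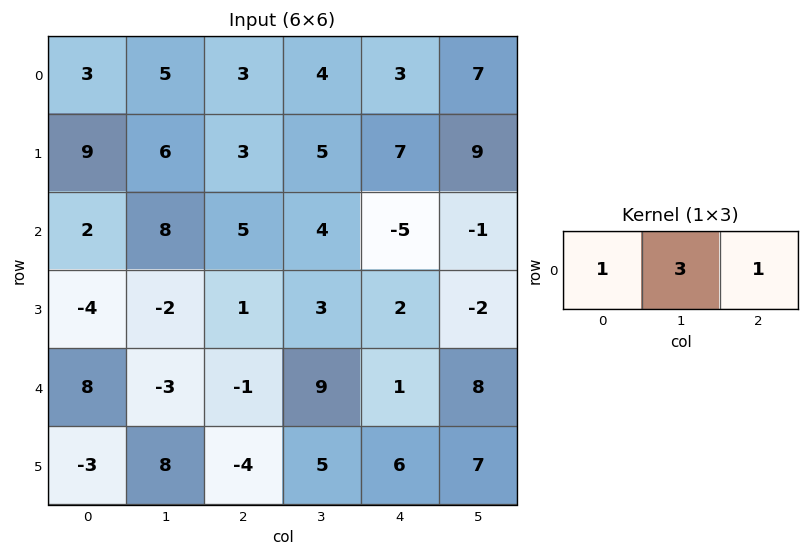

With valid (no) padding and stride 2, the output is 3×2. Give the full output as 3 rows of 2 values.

21 18
31 12
-2 27

Output[0,0]: The receptive field on the input at this output position is [3 5 3]. Elementwise product with the kernel and sum: 3·1 + 5·3 + 3·1.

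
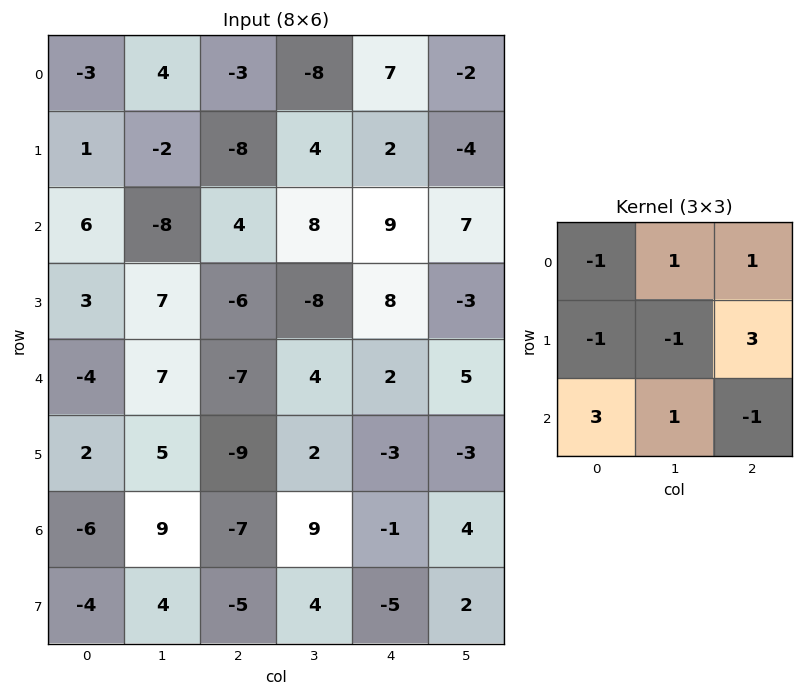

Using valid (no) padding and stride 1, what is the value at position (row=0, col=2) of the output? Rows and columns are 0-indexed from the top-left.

23

The receptive field on the input at this output position is [-3 -8 7 / -8 4 2 / 4 8 9]. Elementwise product with the kernel and sum: -3·-1 + -8·1 + 7·1 + -8·-1 + 4·-1 + 2·3 + 4·3 + 8·1 + 9·-1.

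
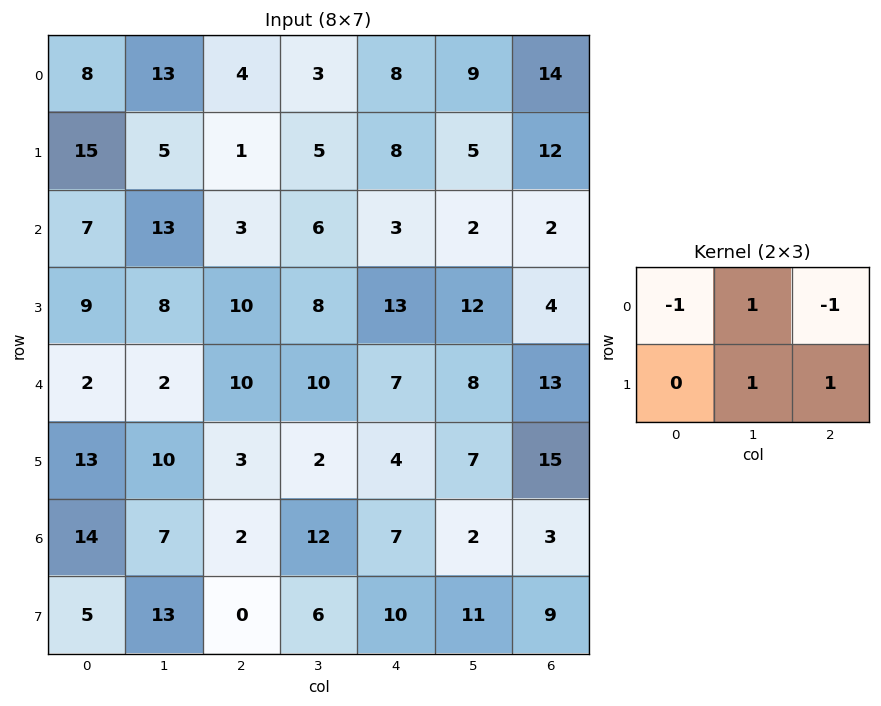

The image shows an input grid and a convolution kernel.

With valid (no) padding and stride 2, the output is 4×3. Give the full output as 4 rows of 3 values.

Output[0,0]: The receptive field on the input at this output position is [8 13 4 / 15 5 1]. Elementwise product with the kernel and sum: 8·-1 + 13·1 + 4·-1 + 5·1 + 1·1.

7 4 4
21 21 13
3 -1 10
4 19 12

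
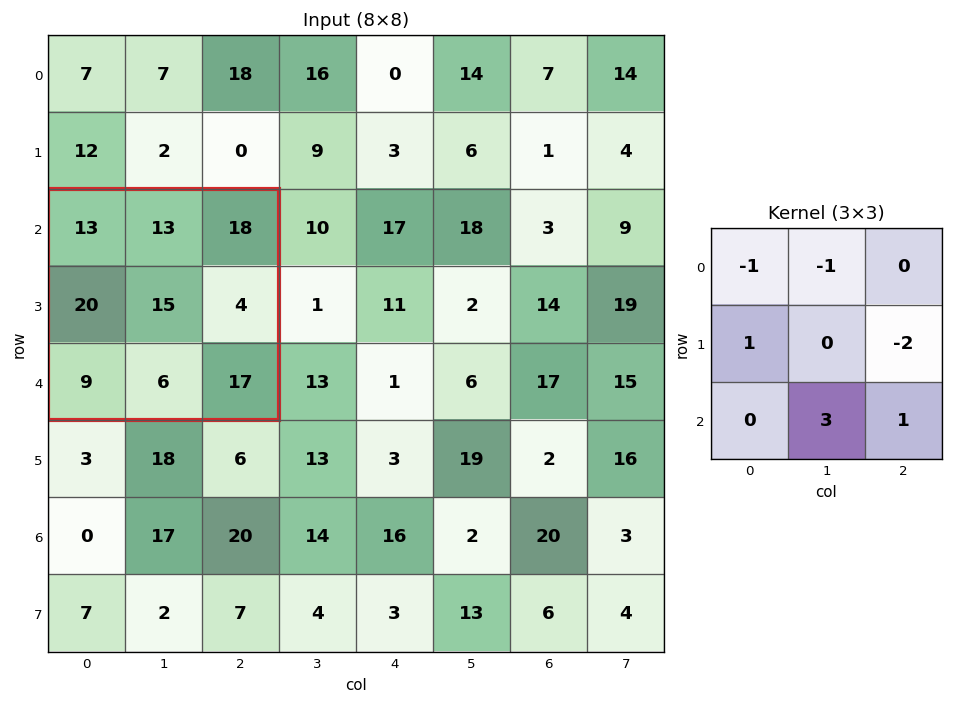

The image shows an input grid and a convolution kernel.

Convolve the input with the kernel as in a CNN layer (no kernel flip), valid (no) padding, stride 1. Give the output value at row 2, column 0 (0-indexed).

21

The receptive field on the input at this output position is [13 13 18 / 20 15 4 / 9 6 17]. Elementwise product with the kernel and sum: 13·-1 + 13·-1 + 20·1 + 4·-2 + 6·3 + 17·1.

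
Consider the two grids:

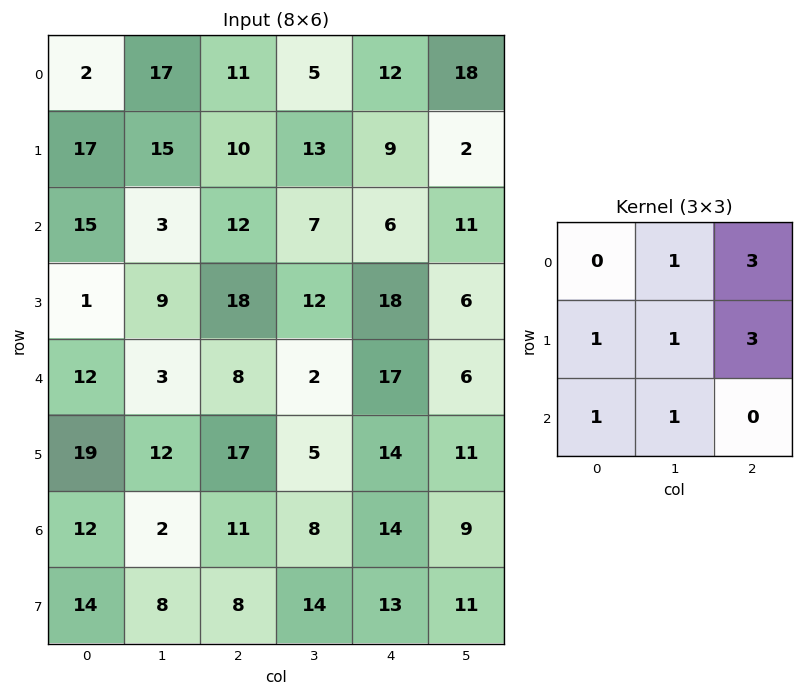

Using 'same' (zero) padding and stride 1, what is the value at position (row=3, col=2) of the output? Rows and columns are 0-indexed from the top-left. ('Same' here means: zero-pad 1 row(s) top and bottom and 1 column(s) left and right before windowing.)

The receptive field on the zero-padded input at this output position is [3 12 7 / 9 18 12 / 3 8 2]. Elementwise product with the kernel and sum: 12·1 + 7·3 + 9·1 + 18·1 + 12·3 + 3·1 + 8·1.

107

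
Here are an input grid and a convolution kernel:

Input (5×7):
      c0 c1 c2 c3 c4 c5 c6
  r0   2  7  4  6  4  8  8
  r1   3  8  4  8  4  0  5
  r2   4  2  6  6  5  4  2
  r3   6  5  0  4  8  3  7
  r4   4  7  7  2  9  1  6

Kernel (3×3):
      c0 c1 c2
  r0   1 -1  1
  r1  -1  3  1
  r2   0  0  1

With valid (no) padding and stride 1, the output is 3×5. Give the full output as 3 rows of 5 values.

30 27 31 18 7
7 38 25 20 25
24 3 34 29 17

Output[0,0]: The receptive field on the input at this output position is [2 7 4 / 3 8 4 / 4 2 6]. Elementwise product with the kernel and sum: 2·1 + 7·-1 + 4·1 + 3·-1 + 8·3 + 4·1 + 6·1.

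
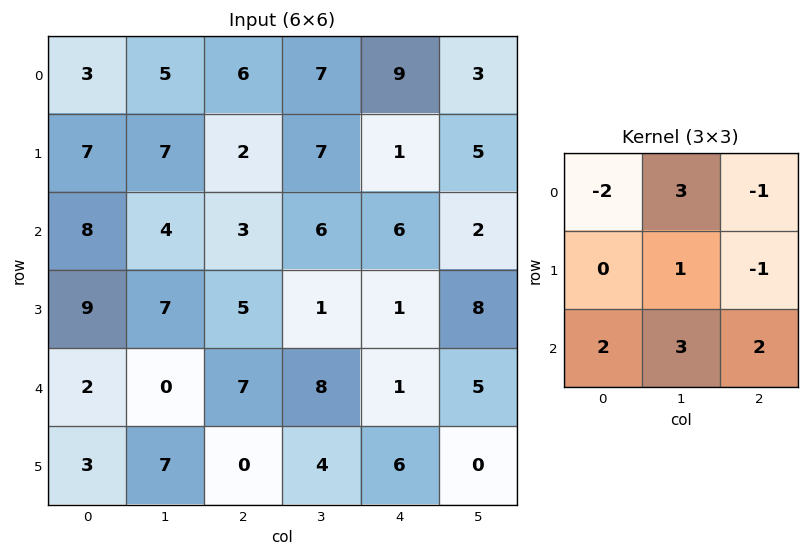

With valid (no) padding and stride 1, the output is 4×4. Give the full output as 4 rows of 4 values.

42 25 42 40
55 13 31 9
13 36 46 26
18 21 23 15

Output[0,0]: The receptive field on the input at this output position is [3 5 6 / 7 7 2 / 8 4 3]. Elementwise product with the kernel and sum: 3·-2 + 5·3 + 6·-1 + 7·1 + 2·-1 + 8·2 + 4·3 + 3·2.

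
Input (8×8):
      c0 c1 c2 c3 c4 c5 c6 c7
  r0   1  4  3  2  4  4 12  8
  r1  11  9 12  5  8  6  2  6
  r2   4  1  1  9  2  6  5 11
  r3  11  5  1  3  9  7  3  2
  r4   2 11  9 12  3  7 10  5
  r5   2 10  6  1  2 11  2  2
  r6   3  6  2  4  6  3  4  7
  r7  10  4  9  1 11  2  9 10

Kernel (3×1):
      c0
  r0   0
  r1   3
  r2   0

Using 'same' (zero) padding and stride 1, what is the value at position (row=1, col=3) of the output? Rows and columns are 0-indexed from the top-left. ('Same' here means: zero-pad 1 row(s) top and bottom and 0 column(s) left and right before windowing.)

The receptive field on the zero-padded input at this output position is [2 / 5 / 9]. Elementwise product with the kernel and sum: 5·3.

15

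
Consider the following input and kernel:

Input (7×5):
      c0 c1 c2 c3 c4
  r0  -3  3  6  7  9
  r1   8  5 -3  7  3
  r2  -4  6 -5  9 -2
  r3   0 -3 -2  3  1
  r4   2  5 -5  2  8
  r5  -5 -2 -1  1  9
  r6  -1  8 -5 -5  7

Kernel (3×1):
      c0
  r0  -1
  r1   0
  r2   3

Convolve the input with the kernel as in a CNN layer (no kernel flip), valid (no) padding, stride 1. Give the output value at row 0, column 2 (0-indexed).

The receptive field on the input at this output position is [6 / -3 / -5]. Elementwise product with the kernel and sum: 6·-1 + -5·3.

-21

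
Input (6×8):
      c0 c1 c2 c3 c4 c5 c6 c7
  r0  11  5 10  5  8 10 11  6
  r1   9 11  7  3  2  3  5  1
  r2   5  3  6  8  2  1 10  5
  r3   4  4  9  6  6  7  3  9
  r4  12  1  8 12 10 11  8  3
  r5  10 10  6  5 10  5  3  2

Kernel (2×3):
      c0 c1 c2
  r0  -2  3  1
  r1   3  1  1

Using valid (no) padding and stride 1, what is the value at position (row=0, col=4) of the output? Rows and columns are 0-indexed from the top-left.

39

The receptive field on the input at this output position is [8 10 11 / 2 3 5]. Elementwise product with the kernel and sum: 8·-2 + 10·3 + 11·1 + 2·3 + 3·1 + 5·1.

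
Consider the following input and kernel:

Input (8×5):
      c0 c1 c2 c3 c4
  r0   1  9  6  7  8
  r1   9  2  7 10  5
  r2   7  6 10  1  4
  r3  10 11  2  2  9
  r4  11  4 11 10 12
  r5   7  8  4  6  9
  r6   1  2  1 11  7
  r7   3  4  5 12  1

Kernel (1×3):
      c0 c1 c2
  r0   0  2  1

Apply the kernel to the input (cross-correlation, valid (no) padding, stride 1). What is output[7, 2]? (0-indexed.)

The receptive field on the input at this output position is [5 12 1]. Elementwise product with the kernel and sum: 12·2 + 1·1.

25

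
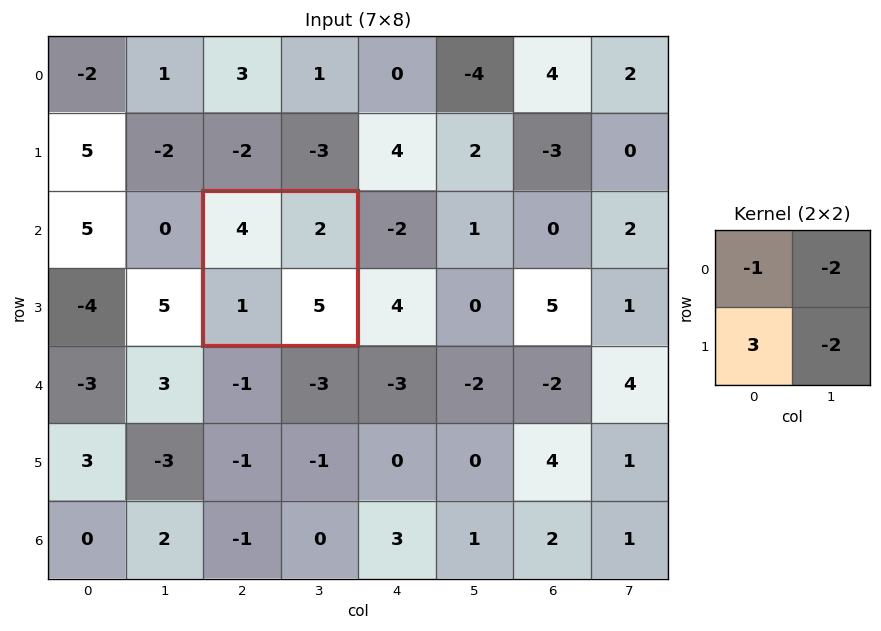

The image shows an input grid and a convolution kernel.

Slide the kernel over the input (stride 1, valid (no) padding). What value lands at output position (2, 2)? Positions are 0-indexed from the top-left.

-15

The receptive field on the input at this output position is [4 2 / 1 5]. Elementwise product with the kernel and sum: 4·-1 + 2·-2 + 1·3 + 5·-2.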